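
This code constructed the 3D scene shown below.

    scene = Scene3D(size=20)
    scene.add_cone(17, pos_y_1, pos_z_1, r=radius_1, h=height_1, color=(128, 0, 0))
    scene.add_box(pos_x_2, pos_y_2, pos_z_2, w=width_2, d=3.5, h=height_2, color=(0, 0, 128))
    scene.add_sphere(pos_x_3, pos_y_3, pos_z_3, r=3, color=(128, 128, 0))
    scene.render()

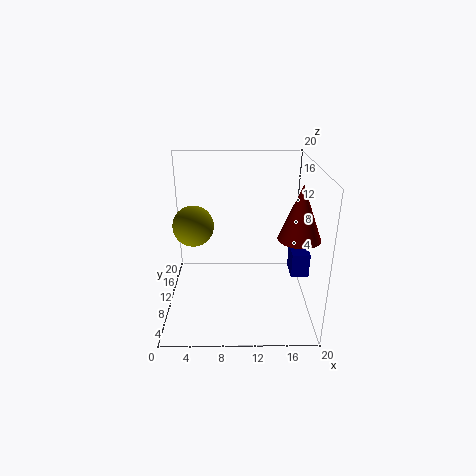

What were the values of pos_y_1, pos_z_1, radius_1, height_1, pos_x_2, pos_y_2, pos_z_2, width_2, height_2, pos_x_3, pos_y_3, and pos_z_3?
pos_y_1 = 3.5; pos_z_1 = 13; radius_1 = 2.5; height_1 = 6.5; pos_x_2 = 17.5; pos_y_2 = 8.5; pos_z_2 = 4.5; width_2 = 2.5; height_2 = 3.5; pos_x_3 = 3.5; pos_y_3 = 13; pos_z_3 = 10.5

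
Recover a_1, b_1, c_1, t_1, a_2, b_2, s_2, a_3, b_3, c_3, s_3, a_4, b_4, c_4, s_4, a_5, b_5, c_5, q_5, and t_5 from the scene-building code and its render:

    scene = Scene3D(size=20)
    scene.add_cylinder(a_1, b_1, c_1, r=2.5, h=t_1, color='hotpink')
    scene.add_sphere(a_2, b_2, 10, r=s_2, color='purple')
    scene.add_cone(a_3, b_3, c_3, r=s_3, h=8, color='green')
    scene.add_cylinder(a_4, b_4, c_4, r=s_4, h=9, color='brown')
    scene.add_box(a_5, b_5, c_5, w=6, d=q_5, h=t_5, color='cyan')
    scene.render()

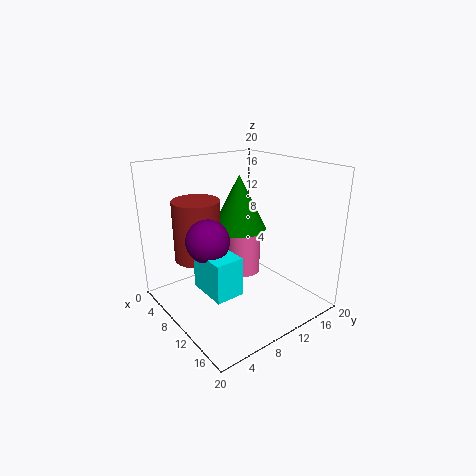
a_1 = 7.5
b_1 = 13
c_1 = 3
t_1 = 6.5
a_2 = 8.5
b_2 = 6
s_2 = 3
a_3 = 7
b_3 = 12.5
c_3 = 10
s_3 = 4
a_4 = 4
b_4 = 7
c_4 = 5.5
s_4 = 3.5
a_5 = 7
b_5 = 4.5
c_5 = 3
q_5 = 4
t_5 = 5.5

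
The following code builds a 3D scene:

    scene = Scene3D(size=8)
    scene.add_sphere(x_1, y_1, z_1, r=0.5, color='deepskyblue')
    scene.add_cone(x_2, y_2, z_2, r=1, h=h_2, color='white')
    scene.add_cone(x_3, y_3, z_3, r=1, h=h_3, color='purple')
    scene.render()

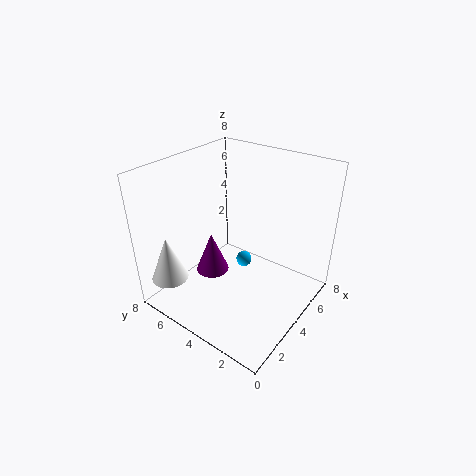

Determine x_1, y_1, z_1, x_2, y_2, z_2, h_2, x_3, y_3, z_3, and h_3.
x_1 = 6, y_1 = 5, z_1 = 1, x_2 = 1, y_2 = 6.5, z_2 = 2, h_2 = 2.5, x_3 = 4, y_3 = 6, z_3 = 1, h_3 = 2.5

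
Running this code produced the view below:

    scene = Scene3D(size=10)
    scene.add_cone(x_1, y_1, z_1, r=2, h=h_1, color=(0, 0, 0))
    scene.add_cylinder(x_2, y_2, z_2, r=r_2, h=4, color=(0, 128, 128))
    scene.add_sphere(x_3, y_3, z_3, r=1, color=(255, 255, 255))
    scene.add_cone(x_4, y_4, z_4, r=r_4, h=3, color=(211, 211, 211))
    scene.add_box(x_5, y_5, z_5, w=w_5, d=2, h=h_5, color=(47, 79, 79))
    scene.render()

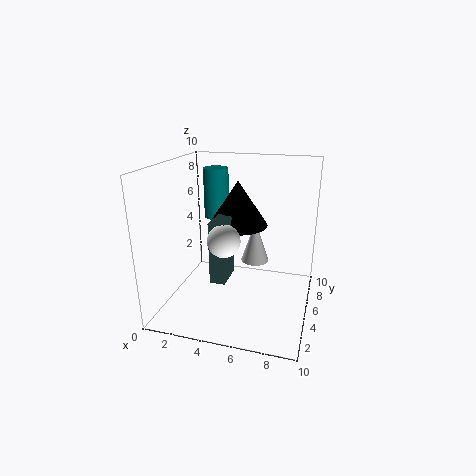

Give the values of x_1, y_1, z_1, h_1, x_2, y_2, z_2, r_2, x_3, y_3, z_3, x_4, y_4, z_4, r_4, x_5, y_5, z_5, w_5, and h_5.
x_1 = 5
y_1 = 5
z_1 = 6
h_1 = 3
x_2 = 2
y_2 = 9
z_2 = 5
r_2 = 1
x_3 = 5
y_3 = 2
z_3 = 6
x_4 = 6
y_4 = 6
z_4 = 3
r_4 = 1
x_5 = 4
y_5 = 2
z_5 = 3
w_5 = 1
h_5 = 4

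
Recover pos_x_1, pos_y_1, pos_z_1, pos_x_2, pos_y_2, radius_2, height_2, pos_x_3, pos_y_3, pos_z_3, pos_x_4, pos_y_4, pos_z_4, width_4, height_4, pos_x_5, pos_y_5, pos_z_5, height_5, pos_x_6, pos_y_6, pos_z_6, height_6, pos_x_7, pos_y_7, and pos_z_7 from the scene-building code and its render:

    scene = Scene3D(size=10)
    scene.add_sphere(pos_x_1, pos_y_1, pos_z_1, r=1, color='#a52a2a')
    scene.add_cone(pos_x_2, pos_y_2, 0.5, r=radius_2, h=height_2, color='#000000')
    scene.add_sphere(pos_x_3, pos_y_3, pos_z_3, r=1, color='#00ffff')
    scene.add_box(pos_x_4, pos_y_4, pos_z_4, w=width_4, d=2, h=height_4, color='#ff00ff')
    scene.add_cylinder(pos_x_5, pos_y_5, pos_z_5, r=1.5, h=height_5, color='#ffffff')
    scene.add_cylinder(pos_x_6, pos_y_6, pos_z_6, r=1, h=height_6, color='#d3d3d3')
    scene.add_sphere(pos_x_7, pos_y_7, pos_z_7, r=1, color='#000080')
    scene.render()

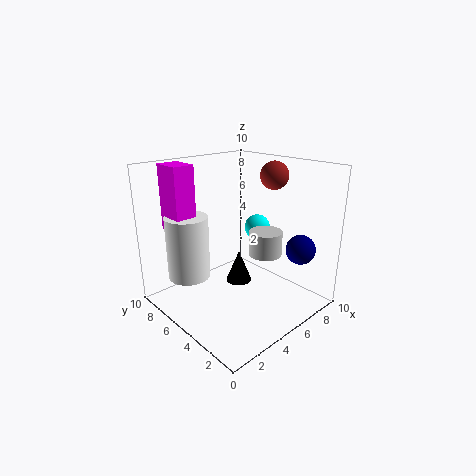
pos_x_1 = 8
pos_y_1 = 4.5
pos_z_1 = 9
pos_x_2 = 6.5
pos_y_2 = 6.5
radius_2 = 1
height_2 = 2.5
pos_x_3 = 8.5
pos_y_3 = 6.5
pos_z_3 = 4.5
pos_x_4 = 1.5
pos_y_4 = 7
pos_z_4 = 5.5
width_4 = 1.5
height_4 = 4.5
pos_x_5 = 2.5
pos_y_5 = 7.5
pos_z_5 = 2
height_5 = 4.5
pos_x_6 = 4.5
pos_y_6 = 2
pos_z_6 = 5
height_6 = 1.5
pos_x_7 = 7.5
pos_y_7 = 1.5
pos_z_7 = 4.5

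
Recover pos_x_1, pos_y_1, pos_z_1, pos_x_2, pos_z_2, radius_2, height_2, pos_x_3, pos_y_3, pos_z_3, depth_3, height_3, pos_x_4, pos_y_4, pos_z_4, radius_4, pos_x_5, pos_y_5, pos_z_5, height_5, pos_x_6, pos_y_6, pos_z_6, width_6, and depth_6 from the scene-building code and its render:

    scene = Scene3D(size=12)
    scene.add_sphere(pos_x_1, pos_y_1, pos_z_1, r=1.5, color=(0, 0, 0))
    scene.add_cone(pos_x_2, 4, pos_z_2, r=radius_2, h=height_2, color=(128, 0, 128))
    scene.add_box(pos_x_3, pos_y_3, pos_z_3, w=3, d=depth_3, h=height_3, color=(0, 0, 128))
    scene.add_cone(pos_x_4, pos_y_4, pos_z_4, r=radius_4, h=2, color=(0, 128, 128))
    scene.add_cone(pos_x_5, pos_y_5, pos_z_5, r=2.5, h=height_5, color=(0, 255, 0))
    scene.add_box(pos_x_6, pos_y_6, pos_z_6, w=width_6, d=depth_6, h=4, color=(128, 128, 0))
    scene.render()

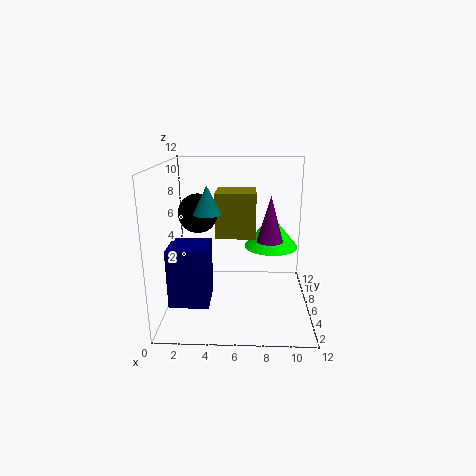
pos_x_1 = 3
pos_y_1 = 4.5
pos_z_1 = 8.5
pos_x_2 = 8.5
pos_z_2 = 6.5
radius_2 = 1
height_2 = 3.5
pos_x_3 = 1
pos_y_3 = 1.5
pos_z_3 = 2
depth_3 = 3
height_3 = 4.5
pos_x_4 = 4
pos_y_4 = 2.5
pos_z_4 = 9
radius_4 = 1
pos_x_5 = 9
pos_y_5 = 9.5
pos_z_5 = 4
height_5 = 3
pos_x_6 = 4
pos_y_6 = 7
pos_z_6 = 5.5
width_6 = 3.5
depth_6 = 3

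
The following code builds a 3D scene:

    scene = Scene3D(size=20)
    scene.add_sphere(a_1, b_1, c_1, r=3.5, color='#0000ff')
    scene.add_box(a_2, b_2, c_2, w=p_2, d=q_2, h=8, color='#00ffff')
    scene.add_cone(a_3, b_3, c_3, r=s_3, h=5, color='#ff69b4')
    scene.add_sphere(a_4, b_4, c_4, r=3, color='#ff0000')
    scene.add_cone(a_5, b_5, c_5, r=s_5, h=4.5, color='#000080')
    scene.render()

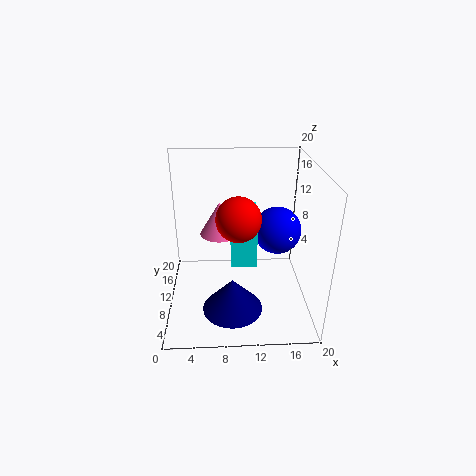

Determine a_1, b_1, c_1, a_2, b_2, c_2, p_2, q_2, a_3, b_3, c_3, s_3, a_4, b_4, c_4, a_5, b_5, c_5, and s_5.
a_1 = 16; b_1 = 13; c_1 = 9.5; a_2 = 9; b_2 = 8; c_2 = 6.5; p_2 = 3.5; q_2 = 4; a_3 = 7.5; b_3 = 14.5; c_3 = 8.5; s_3 = 3; a_4 = 10; b_4 = 8.5; c_4 = 13.5; a_5 = 9; b_5 = 5; c_5 = 2; s_5 = 4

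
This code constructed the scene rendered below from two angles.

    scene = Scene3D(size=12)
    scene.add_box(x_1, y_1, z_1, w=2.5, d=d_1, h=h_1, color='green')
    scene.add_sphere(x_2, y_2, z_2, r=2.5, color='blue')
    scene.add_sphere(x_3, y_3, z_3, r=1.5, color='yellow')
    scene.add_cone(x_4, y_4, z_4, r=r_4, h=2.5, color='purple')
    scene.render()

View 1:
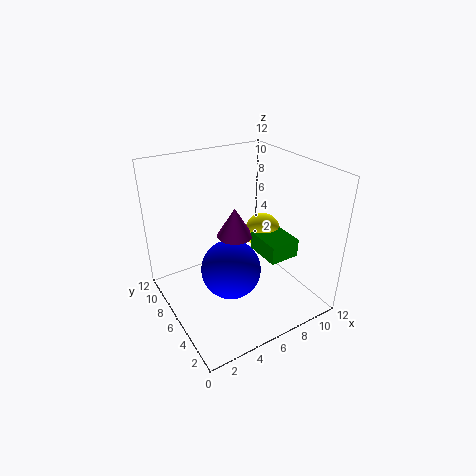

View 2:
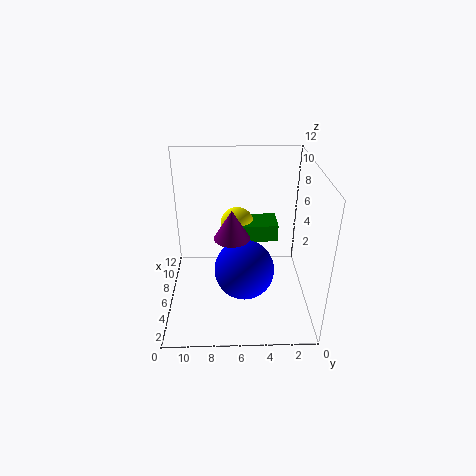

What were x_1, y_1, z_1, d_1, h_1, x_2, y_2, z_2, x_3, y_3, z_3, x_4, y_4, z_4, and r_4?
x_1 = 7, y_1 = 2.5, z_1 = 5, d_1 = 3, h_1 = 1.5, x_2 = 5, y_2 = 5.5, z_2 = 3.5, x_3 = 8.5, y_3 = 6, z_3 = 6, x_4 = 6, y_4 = 6.5, z_4 = 6, r_4 = 1.5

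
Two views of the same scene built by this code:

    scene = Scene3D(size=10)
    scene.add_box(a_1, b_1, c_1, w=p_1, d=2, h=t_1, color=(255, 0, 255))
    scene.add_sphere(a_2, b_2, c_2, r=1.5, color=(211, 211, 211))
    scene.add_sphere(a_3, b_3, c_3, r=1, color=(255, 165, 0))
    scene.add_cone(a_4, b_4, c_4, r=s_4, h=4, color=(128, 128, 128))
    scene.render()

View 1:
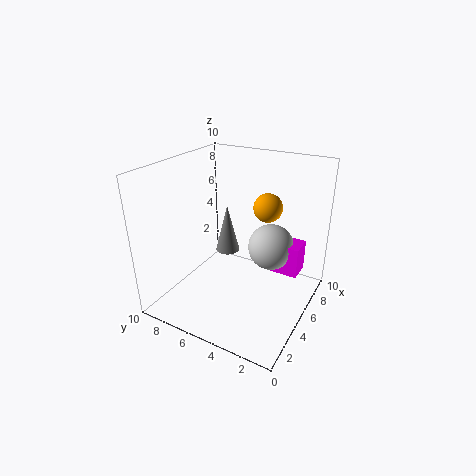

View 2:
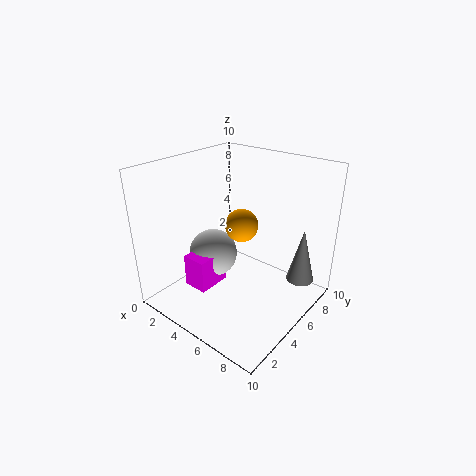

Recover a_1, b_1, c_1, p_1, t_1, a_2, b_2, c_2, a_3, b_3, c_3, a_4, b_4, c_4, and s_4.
a_1 = 4.5
b_1 = 0.5
c_1 = 3.5
p_1 = 1.5
t_1 = 2
a_2 = 5
b_2 = 2.5
c_2 = 5
a_3 = 6.5
b_3 = 3.5
c_3 = 7
a_4 = 8.5
b_4 = 8
c_4 = 1.5
s_4 = 1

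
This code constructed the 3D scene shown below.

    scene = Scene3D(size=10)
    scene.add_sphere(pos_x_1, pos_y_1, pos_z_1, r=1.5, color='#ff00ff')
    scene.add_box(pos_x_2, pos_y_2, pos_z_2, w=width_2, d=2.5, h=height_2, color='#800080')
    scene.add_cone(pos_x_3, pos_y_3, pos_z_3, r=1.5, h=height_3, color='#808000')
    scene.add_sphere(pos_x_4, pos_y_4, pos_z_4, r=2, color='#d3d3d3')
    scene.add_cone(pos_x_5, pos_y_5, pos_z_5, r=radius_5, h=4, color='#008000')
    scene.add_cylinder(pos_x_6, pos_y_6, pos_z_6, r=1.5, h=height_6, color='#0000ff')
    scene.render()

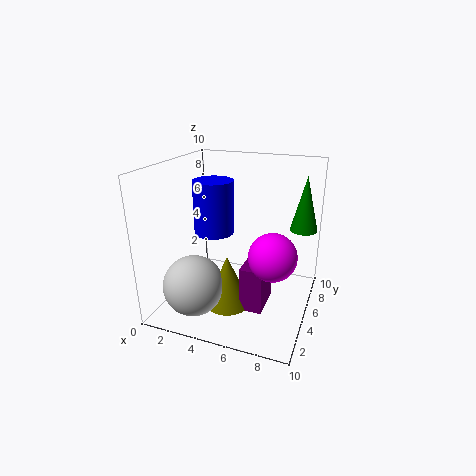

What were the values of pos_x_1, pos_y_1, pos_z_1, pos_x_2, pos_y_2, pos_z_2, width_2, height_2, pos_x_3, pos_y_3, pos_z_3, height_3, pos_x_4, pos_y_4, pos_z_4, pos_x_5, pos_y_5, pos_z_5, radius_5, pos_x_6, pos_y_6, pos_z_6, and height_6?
pos_x_1 = 8; pos_y_1 = 3; pos_z_1 = 5; pos_x_2 = 6; pos_y_2 = 2.5; pos_z_2 = 1; width_2 = 1.5; height_2 = 3; pos_x_3 = 5; pos_y_3 = 3; pos_z_3 = 1; height_3 = 3.5; pos_x_4 = 3; pos_y_4 = 2; pos_z_4 = 2.5; pos_x_5 = 9; pos_y_5 = 8; pos_z_5 = 5; radius_5 = 1; pos_x_6 = 2.5; pos_y_6 = 6.5; pos_z_6 = 4.5; height_6 = 4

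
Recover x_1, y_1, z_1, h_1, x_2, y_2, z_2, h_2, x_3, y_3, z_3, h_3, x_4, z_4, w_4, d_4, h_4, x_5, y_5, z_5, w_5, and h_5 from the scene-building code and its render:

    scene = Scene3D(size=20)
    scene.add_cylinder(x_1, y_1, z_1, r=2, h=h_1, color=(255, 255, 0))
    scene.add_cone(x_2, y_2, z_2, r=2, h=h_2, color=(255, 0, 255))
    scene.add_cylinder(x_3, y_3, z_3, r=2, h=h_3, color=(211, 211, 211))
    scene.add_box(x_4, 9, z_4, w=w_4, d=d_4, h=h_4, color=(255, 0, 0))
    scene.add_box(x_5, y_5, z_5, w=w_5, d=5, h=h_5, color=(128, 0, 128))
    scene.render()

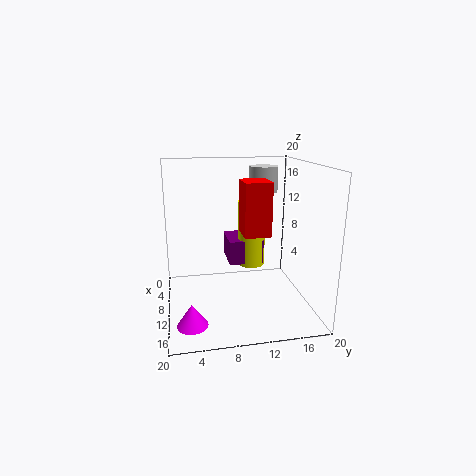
x_1 = 7.5
y_1 = 12.5
z_1 = 5
h_1 = 9.5
x_2 = 15.5
y_2 = 3
z_2 = 0.5
h_2 = 3
x_3 = 8
y_3 = 14
z_3 = 16
h_3 = 3.5
x_4 = 15.5
z_4 = 13
w_4 = 3.5
d_4 = 3
h_4 = 6
x_5 = 3.5
y_5 = 9
z_5 = 5.5
w_5 = 5.5
h_5 = 3.5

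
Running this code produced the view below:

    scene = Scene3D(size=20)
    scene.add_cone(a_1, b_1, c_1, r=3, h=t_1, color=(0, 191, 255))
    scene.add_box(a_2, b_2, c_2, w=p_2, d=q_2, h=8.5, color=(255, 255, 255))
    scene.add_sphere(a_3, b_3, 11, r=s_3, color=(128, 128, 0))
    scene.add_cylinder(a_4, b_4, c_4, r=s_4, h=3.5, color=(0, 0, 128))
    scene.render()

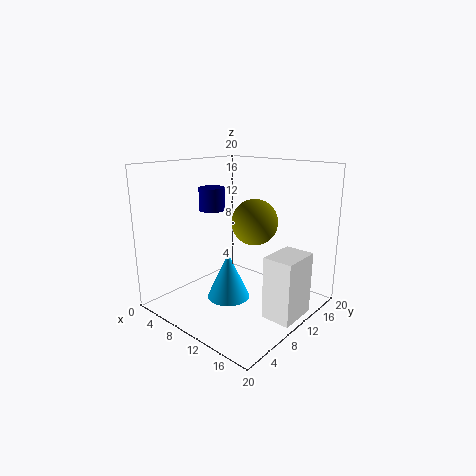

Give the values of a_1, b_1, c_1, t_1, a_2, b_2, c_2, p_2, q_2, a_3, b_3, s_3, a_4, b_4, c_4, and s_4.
a_1 = 9.5
b_1 = 8.5
c_1 = 1.5
t_1 = 6.5
a_2 = 15.5
b_2 = 8.5
c_2 = 0.5
p_2 = 4
q_2 = 5.5
a_3 = 9
b_3 = 15
s_3 = 3.5
a_4 = 3
b_4 = 12
c_4 = 12.5
s_4 = 2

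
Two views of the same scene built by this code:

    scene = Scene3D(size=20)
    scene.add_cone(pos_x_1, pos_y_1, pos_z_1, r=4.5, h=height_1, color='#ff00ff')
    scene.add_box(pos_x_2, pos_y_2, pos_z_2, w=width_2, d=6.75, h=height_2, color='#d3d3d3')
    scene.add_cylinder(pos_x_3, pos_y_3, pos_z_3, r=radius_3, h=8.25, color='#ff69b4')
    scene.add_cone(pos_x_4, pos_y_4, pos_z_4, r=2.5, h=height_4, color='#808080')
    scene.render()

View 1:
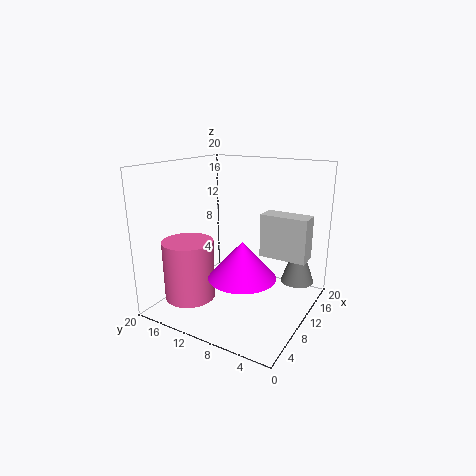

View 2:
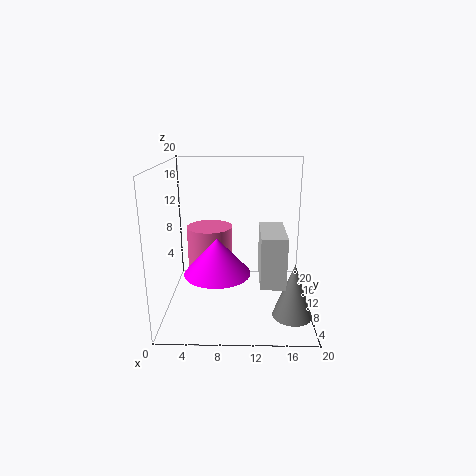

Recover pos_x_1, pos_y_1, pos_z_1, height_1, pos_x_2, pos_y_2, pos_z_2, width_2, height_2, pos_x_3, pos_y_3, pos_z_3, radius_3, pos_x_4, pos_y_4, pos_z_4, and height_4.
pos_x_1 = 7.25
pos_y_1 = 7.75
pos_z_1 = 5.75
height_1 = 5
pos_x_2 = 12.75
pos_y_2 = 1.25
pos_z_2 = 6.75
width_2 = 3
height_2 = 6.25
pos_x_3 = 5.5
pos_y_3 = 15.25
pos_z_3 = 1.75
radius_3 = 3.5
pos_x_4 = 17
pos_y_4 = 3.5
pos_z_4 = 2
height_4 = 7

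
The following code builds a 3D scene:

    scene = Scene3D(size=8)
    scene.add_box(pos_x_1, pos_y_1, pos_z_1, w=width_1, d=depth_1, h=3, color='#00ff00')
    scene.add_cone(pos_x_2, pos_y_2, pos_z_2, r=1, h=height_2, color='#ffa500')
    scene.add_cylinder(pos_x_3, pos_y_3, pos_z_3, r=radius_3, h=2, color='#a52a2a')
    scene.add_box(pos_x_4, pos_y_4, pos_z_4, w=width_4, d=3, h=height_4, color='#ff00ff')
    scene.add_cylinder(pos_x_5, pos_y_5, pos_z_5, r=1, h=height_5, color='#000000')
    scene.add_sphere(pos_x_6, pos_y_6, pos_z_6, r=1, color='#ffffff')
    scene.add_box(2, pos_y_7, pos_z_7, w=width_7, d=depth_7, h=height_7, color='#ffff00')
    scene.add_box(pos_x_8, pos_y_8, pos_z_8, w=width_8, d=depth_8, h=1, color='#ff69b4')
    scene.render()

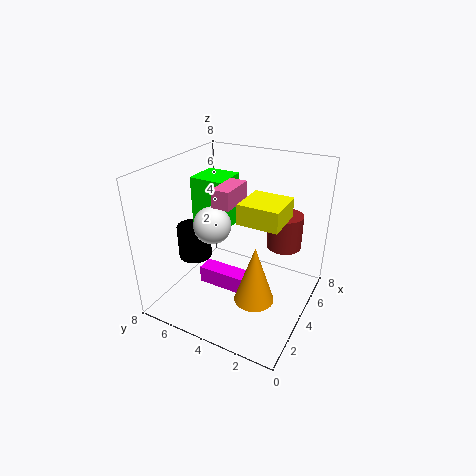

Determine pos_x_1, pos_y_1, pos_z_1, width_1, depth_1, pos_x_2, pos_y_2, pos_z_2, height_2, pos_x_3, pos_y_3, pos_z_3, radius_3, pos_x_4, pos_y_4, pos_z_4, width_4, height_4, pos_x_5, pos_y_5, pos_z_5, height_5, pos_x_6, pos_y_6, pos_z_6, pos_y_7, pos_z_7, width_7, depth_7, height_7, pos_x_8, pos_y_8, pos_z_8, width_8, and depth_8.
pos_x_1 = 4; pos_y_1 = 5; pos_z_1 = 4; width_1 = 2; depth_1 = 2; pos_x_2 = 2; pos_y_2 = 2; pos_z_2 = 2; height_2 = 3; pos_x_3 = 6; pos_y_3 = 2; pos_z_3 = 3; radius_3 = 1; pos_x_4 = 3; pos_y_4 = 3; pos_z_4 = 1; width_4 = 1; height_4 = 1; pos_x_5 = 4; pos_y_5 = 7; pos_z_5 = 2; height_5 = 2; pos_x_6 = 3; pos_y_6 = 5; pos_z_6 = 5; pos_y_7 = 1; pos_z_7 = 6; width_7 = 2; depth_7 = 2; height_7 = 1; pos_x_8 = 3; pos_y_8 = 4; pos_z_8 = 6; width_8 = 2; depth_8 = 1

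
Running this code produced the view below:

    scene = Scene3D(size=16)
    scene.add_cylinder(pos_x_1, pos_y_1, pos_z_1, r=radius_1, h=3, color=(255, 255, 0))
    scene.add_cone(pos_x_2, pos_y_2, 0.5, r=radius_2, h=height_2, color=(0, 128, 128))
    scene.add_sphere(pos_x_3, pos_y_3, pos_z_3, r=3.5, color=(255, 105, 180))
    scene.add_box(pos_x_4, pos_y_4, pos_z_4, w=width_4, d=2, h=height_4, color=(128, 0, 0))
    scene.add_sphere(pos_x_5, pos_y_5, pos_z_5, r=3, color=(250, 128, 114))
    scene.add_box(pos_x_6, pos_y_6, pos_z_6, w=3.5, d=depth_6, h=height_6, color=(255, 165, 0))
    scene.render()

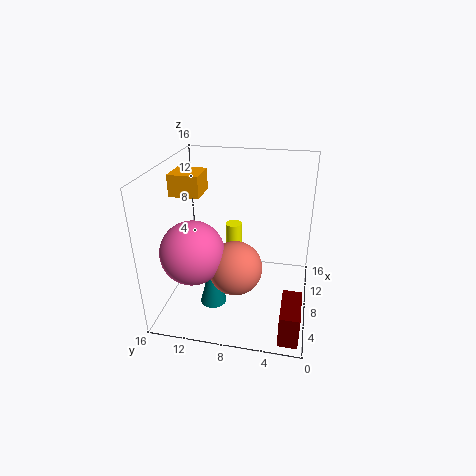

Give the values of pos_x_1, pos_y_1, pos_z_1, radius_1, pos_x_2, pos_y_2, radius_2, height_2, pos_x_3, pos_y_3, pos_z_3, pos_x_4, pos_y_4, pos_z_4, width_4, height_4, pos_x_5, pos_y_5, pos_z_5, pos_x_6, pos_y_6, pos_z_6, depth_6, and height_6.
pos_x_1 = 12.5, pos_y_1 = 9.5, pos_z_1 = 4.5, radius_1 = 1, pos_x_2 = 6, pos_y_2 = 10.5, radius_2 = 1.5, height_2 = 5.5, pos_x_3 = 5.5, pos_y_3 = 12.5, pos_z_3 = 7, pos_x_4 = 0.5, pos_y_4 = 0.5, pos_z_4 = 0.5, width_4 = 4.5, height_4 = 3.5, pos_x_5 = 6.5, pos_y_5 = 8, pos_z_5 = 5, pos_x_6 = 8.5, pos_y_6 = 12.5, pos_z_6 = 12, depth_6 = 3.5, height_6 = 2.5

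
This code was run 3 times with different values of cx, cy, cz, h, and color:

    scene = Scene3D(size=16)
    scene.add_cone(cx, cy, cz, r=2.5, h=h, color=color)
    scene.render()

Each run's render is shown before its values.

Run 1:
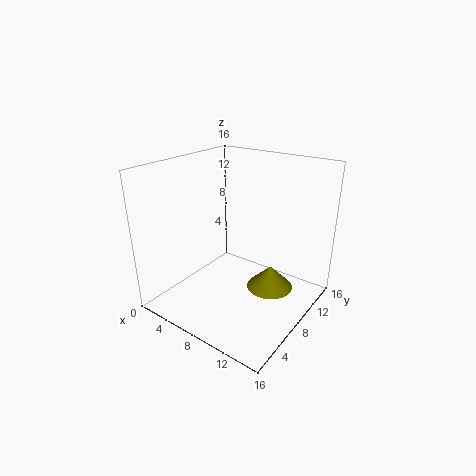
cx = 12; cy = 8.5; cz = 3; h = 2.5; color = 'olive'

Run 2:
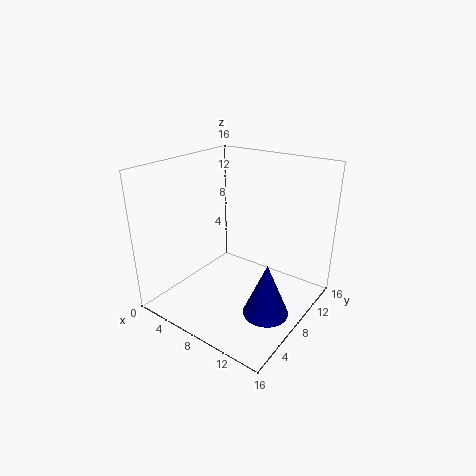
cx = 12.5; cy = 7; cz = 0.5; h = 6; color = 'navy'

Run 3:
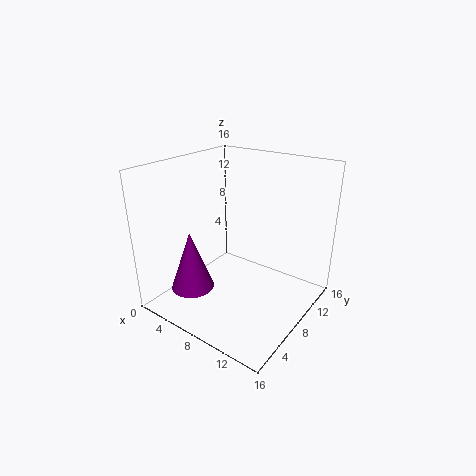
cx = 3.5; cy = 5; cz = 1.5; h = 7; color = 'purple'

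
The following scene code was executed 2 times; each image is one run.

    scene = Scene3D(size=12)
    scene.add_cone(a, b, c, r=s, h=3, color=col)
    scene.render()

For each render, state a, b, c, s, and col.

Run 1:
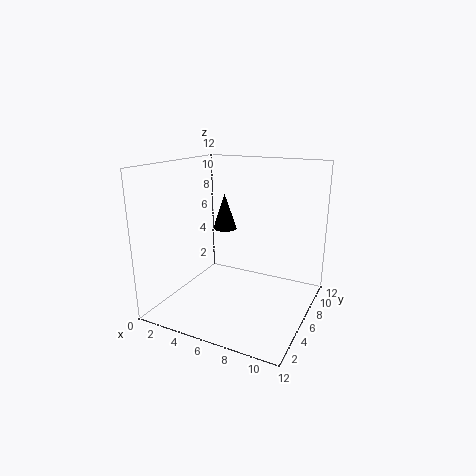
a = 4.5, b = 6.5, c = 6.5, s = 1, col = 'black'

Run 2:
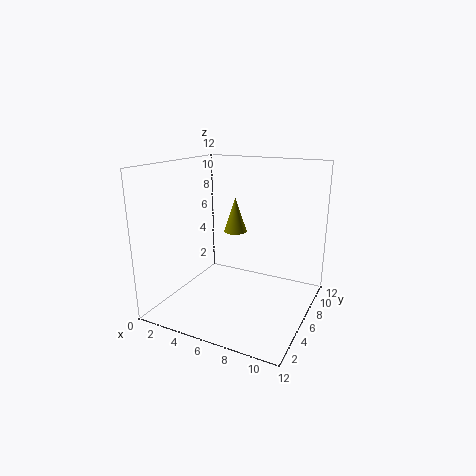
a = 5, b = 7.5, c = 6, s = 1, col = 'olive'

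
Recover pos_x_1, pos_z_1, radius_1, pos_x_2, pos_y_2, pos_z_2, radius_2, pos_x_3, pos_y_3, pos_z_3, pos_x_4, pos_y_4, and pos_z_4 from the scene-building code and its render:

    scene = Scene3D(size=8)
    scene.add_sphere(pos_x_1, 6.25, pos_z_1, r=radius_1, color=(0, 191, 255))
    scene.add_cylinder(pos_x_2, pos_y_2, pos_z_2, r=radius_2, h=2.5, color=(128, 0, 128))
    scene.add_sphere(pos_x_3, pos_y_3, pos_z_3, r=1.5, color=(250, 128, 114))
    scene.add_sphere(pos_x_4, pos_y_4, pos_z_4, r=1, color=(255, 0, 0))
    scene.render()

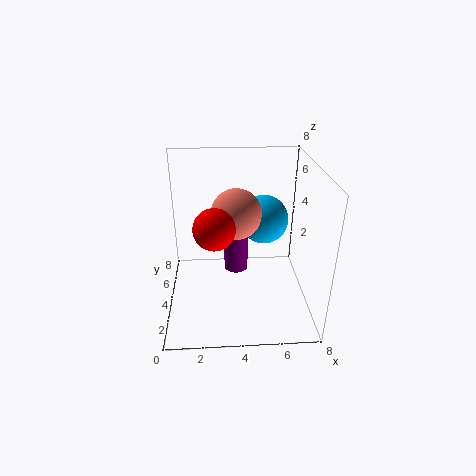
pos_x_1 = 5.75
pos_z_1 = 4
radius_1 = 1.5
pos_x_2 = 4
pos_y_2 = 6
pos_z_2 = 0.75
radius_2 = 0.75
pos_x_3 = 4
pos_y_3 = 5.5
pos_z_3 = 4.75
pos_x_4 = 2.75
pos_y_4 = 1.75
pos_z_4 = 5.75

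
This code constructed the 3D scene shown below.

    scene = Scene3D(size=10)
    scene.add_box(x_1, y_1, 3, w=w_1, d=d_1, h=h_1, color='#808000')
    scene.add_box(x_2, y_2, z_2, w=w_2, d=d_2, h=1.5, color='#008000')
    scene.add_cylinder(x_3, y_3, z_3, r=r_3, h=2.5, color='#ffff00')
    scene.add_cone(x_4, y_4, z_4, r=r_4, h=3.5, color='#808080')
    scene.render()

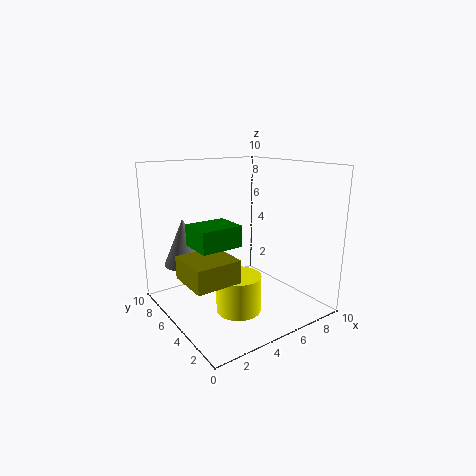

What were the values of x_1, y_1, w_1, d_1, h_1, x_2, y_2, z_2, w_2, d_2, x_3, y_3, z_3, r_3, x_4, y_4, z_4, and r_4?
x_1 = 0.5, y_1 = 2.5, w_1 = 3, d_1 = 3, h_1 = 1.5, x_2 = 2, y_2 = 4.5, z_2 = 4.5, w_2 = 3, d_2 = 2.5, x_3 = 4, y_3 = 3.5, z_3 = 0.5, r_3 = 1.5, x_4 = 2.5, y_4 = 8.5, z_4 = 2.5, r_4 = 1.5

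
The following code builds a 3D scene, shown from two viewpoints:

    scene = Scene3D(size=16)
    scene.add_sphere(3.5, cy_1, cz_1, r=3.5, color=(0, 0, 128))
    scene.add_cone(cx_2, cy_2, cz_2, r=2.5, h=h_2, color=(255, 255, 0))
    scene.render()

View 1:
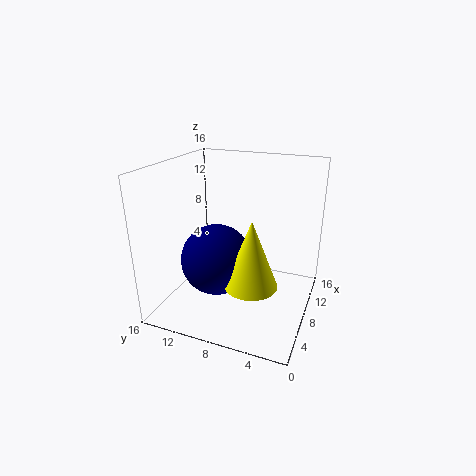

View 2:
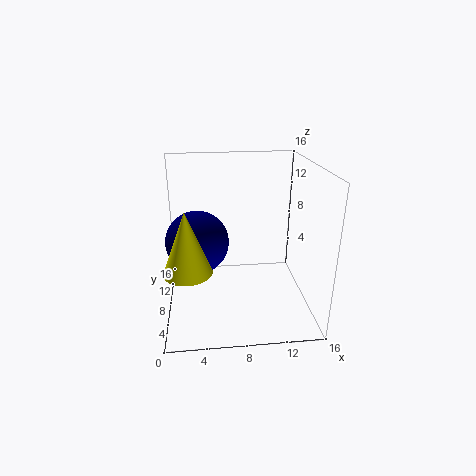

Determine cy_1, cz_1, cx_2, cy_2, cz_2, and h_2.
cy_1 = 8.5, cz_1 = 7.5, cx_2 = 2.5, cy_2 = 4.5, cz_2 = 6, h_2 = 6.5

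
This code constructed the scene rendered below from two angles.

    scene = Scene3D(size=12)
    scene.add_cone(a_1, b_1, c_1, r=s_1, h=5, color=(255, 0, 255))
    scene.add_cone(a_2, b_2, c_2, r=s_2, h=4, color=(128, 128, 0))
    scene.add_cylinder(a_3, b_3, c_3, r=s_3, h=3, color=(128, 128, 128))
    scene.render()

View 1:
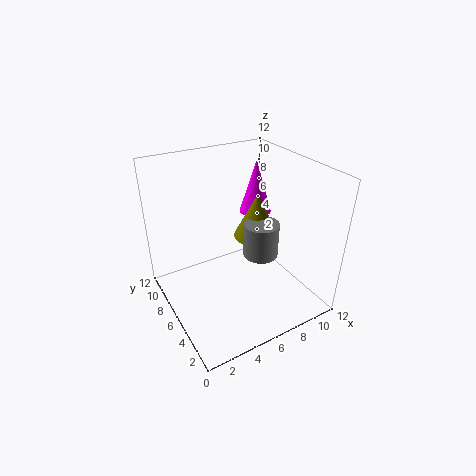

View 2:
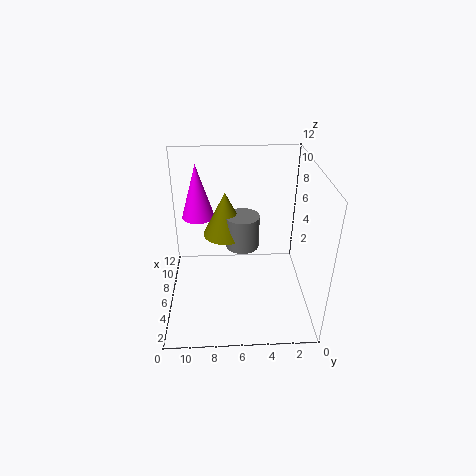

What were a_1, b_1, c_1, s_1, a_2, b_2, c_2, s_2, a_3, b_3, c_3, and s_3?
a_1 = 10; b_1 = 9.5; c_1 = 6; s_1 = 1.5; a_2 = 8.5; b_2 = 7; c_2 = 5; s_2 = 2; a_3 = 8; b_3 = 5.5; c_3 = 4; s_3 = 1.5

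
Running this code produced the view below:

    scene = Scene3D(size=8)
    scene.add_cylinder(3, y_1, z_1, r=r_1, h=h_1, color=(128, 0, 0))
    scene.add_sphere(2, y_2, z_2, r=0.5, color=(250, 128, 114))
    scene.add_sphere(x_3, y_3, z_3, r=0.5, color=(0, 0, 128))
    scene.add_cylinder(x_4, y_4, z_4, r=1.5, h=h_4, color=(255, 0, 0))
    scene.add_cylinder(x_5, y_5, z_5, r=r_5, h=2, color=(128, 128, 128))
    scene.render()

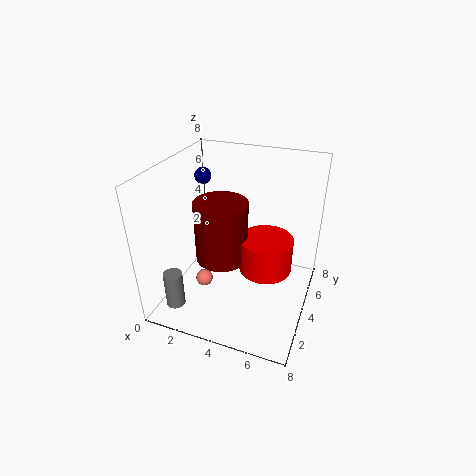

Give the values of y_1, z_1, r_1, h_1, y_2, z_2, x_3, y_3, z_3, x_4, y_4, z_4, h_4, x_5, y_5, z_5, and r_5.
y_1 = 4, z_1 = 2.5, r_1 = 1.5, h_1 = 3.5, y_2 = 3.5, z_2 = 1, x_3 = 1, y_3 = 6, z_3 = 6.5, x_4 = 5.5, y_4 = 4.5, z_4 = 2, h_4 = 2, x_5 = 1.5, y_5 = 1, z_5 = 1, r_5 = 0.5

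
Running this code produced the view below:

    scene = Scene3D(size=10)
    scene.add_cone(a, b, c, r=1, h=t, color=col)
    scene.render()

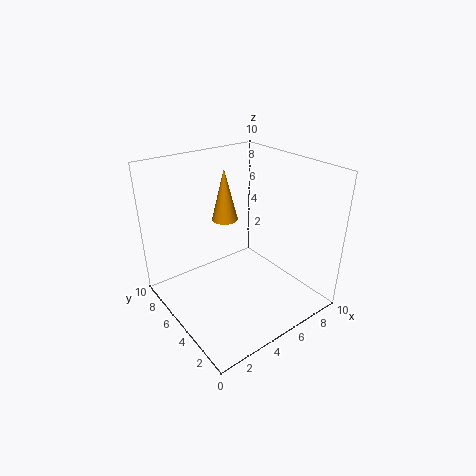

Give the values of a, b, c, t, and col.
a = 6; b = 8; c = 5; t = 4; col = 'orange'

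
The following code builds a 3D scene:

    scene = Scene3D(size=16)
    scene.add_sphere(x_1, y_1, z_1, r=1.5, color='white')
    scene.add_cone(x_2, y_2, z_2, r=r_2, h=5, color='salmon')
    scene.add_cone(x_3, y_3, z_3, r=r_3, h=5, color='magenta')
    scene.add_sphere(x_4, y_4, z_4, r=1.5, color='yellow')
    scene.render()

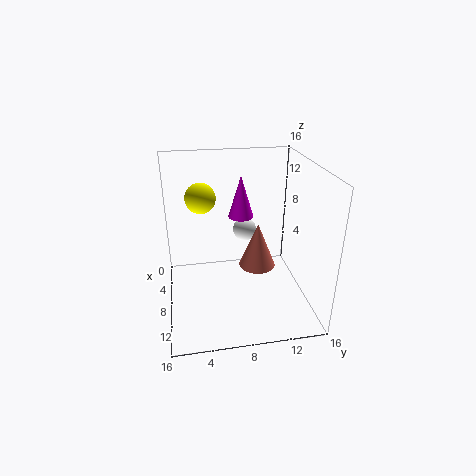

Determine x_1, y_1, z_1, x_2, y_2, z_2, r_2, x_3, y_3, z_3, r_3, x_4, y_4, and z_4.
x_1 = 2; y_1 = 10; z_1 = 6; x_2 = 9; y_2 = 10; z_2 = 5; r_2 = 2; x_3 = 4.5; y_3 = 9; z_3 = 9; r_3 = 1.5; x_4 = 9.5; y_4 = 4; z_4 = 13.5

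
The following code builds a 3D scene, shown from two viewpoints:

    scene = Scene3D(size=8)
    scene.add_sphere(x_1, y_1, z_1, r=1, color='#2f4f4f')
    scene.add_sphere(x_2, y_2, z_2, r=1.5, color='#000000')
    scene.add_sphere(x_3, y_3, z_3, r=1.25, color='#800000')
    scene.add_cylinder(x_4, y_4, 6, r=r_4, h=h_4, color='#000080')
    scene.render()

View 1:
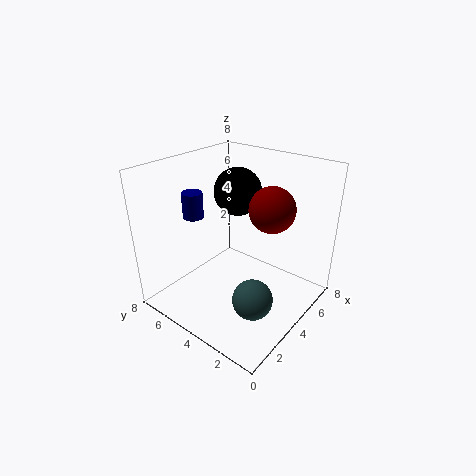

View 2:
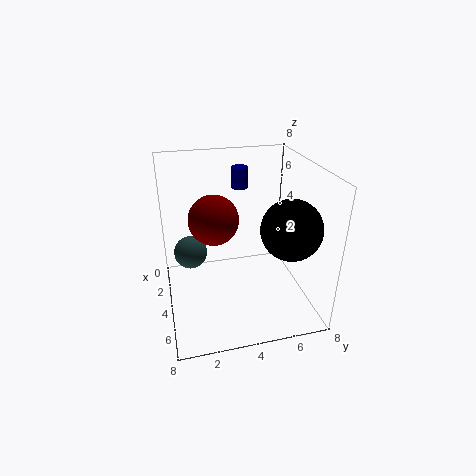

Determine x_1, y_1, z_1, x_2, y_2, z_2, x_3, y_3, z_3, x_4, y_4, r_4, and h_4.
x_1 = 2; y_1 = 1.5; z_1 = 2.25; x_2 = 6.5; y_2 = 6; z_2 = 5.5; x_3 = 5; y_3 = 2.5; z_3 = 5.75; x_4 = 1.5; y_4 = 4.75; r_4 = 0.5; h_4 = 1.25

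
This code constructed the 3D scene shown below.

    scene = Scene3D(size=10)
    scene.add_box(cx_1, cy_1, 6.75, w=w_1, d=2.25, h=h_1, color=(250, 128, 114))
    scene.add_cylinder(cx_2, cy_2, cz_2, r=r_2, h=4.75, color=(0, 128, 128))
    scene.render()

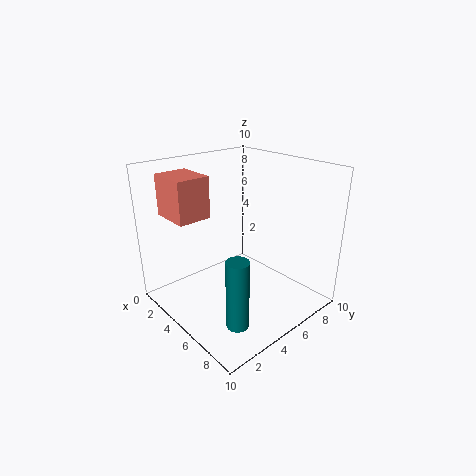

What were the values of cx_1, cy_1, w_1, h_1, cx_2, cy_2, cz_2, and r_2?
cx_1 = 1.5, cy_1 = 1, w_1 = 2.75, h_1 = 2.75, cx_2 = 7.5, cy_2 = 2.75, cz_2 = 0.25, r_2 = 0.75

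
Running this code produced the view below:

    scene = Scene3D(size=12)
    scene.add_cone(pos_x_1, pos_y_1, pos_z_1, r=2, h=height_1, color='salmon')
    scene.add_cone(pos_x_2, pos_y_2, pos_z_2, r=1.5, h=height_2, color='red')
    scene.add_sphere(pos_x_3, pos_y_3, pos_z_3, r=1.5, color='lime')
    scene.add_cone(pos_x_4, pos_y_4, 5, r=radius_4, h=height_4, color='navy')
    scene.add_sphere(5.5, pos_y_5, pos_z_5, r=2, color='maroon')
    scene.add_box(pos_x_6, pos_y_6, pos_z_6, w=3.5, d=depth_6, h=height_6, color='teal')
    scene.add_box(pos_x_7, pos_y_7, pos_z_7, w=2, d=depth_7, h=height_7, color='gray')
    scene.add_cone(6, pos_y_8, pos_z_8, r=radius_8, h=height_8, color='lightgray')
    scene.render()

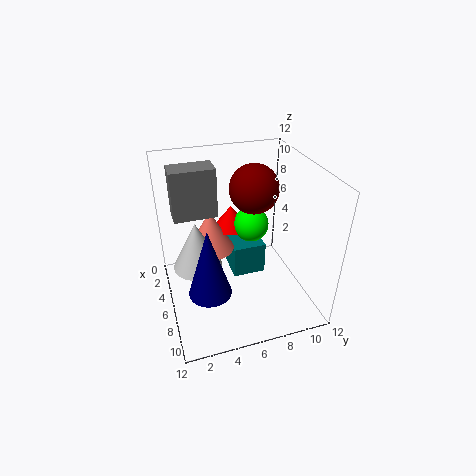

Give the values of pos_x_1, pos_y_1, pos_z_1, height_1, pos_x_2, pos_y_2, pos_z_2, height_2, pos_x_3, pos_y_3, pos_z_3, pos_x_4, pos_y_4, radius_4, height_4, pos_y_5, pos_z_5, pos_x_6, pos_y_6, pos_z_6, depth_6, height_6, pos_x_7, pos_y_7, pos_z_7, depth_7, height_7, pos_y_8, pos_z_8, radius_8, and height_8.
pos_x_1 = 4.5; pos_y_1 = 4; pos_z_1 = 4.5; height_1 = 3.5; pos_x_2 = 4; pos_y_2 = 6; pos_z_2 = 6; height_2 = 2; pos_x_3 = 5; pos_y_3 = 7.5; pos_z_3 = 6.5; pos_x_4 = 10.5; pos_y_4 = 2.5; radius_4 = 1.5; height_4 = 5; pos_y_5 = 7.5; pos_z_5 = 10; pos_x_6 = 1.5; pos_y_6 = 6; pos_z_6 = 1; depth_6 = 3; height_6 = 3; pos_x_7 = 3.5; pos_y_7 = 1; pos_z_7 = 8; depth_7 = 3.5; height_7 = 4; pos_y_8 = 2.5; pos_z_8 = 4; radius_8 = 2; height_8 = 4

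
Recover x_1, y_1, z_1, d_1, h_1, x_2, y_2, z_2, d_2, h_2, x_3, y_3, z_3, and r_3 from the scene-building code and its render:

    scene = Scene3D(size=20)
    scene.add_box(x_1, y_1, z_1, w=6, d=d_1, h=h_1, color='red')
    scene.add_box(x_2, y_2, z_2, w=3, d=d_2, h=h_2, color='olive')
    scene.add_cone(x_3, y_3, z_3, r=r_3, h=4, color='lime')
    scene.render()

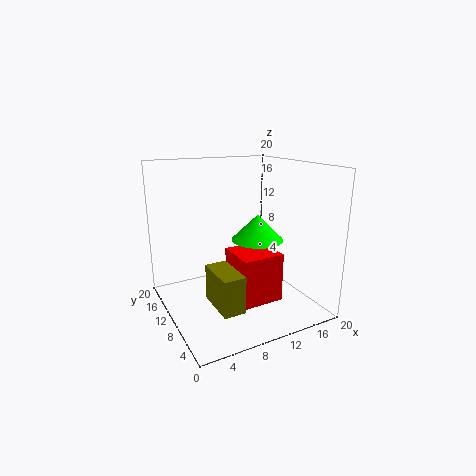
x_1 = 9, y_1 = 6, z_1 = 1, d_1 = 6, h_1 = 7, x_2 = 5, y_2 = 4, z_2 = 2, d_2 = 6, h_2 = 5, x_3 = 15, y_3 = 13, z_3 = 8, r_3 = 4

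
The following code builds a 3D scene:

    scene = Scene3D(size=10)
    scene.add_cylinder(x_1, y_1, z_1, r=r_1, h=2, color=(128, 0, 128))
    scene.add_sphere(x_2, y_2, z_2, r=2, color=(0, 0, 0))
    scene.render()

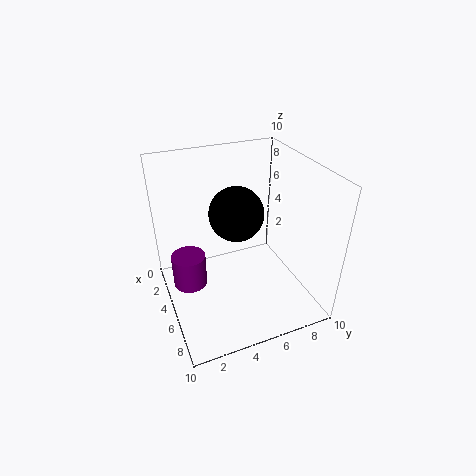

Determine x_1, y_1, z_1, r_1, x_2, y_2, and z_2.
x_1 = 7, y_1 = 1, z_1 = 4, r_1 = 1, x_2 = 3.5, y_2 = 5.5, z_2 = 6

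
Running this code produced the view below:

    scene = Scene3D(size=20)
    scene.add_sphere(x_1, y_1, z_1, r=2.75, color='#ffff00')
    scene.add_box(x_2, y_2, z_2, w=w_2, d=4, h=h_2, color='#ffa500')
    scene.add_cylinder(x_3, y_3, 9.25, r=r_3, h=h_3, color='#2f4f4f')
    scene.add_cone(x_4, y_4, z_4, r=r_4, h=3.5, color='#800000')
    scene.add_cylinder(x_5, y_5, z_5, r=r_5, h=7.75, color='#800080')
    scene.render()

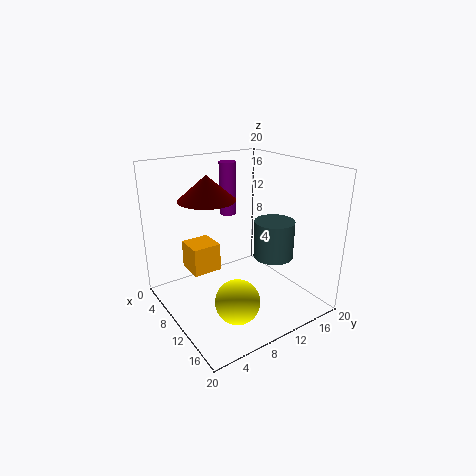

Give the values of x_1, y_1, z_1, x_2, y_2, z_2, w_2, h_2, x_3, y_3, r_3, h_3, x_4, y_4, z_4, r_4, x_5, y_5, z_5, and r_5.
x_1 = 16.5
y_1 = 5.5
z_1 = 5
x_2 = 4.5
y_2 = 4
z_2 = 5
w_2 = 4
h_2 = 4
x_3 = 15.75
y_3 = 11.5
r_3 = 2.5
h_3 = 4.75
x_4 = 6.5
y_4 = 7.25
z_4 = 15
r_4 = 4
x_5 = 4.75
y_5 = 11.75
z_5 = 11.75
r_5 = 1.25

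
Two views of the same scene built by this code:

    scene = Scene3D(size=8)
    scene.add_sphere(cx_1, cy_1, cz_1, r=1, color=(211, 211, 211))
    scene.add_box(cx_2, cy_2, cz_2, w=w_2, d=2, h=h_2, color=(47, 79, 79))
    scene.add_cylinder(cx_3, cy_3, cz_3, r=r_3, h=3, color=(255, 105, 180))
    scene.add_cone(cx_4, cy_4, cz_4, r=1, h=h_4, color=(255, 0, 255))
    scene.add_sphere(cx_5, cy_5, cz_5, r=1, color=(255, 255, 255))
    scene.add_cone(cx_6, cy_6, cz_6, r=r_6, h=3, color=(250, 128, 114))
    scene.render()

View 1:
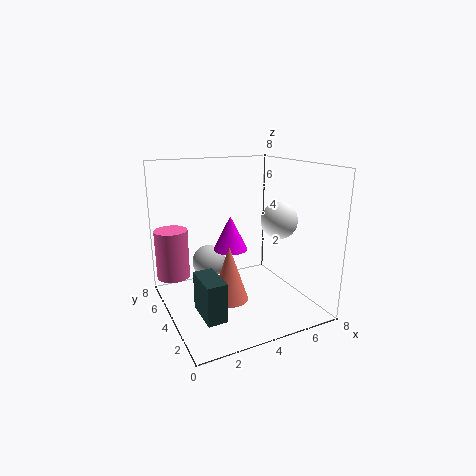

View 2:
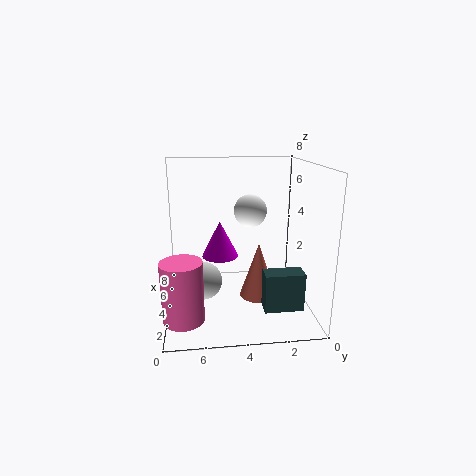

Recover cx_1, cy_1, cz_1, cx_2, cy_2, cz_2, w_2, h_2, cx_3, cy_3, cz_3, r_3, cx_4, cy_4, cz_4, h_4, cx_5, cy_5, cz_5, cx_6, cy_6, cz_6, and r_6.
cx_1 = 3, cy_1 = 6, cz_1 = 2, cx_2 = 1, cy_2 = 1, cz_2 = 1, w_2 = 1, h_2 = 2, cx_3 = 1, cy_3 = 7, cz_3 = 1, r_3 = 1, cx_4 = 4, cy_4 = 5, cz_4 = 3, h_4 = 2, cx_5 = 6, cy_5 = 3, cz_5 = 5, cx_6 = 3, cy_6 = 3, cz_6 = 1, r_6 = 1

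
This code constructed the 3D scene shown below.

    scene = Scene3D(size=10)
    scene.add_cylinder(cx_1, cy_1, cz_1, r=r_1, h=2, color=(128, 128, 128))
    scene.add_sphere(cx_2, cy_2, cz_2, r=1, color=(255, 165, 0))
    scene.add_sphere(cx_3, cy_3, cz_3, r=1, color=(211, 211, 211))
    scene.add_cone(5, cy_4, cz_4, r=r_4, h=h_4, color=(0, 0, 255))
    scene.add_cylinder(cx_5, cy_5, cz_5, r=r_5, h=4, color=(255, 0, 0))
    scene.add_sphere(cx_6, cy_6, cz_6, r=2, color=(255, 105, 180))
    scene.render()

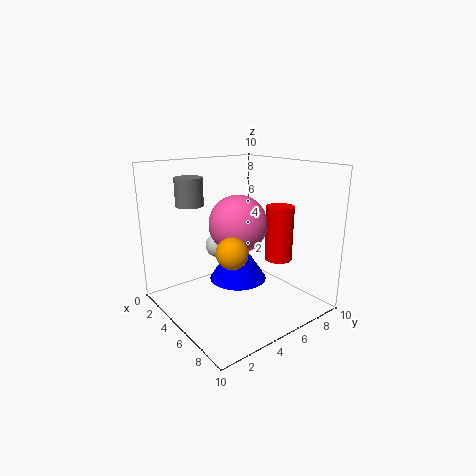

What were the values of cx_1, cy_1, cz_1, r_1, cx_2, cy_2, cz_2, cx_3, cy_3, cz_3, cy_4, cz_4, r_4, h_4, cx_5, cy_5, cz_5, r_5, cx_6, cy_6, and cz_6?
cx_1 = 2, cy_1 = 3, cz_1 = 7, r_1 = 1, cx_2 = 7, cy_2 = 3, cz_2 = 5, cx_3 = 1, cy_3 = 6, cz_3 = 3, cy_4 = 5, cz_4 = 2, r_4 = 2, h_4 = 3, cx_5 = 6, cy_5 = 8, cz_5 = 3, r_5 = 1, cx_6 = 5, cy_6 = 5, cz_6 = 6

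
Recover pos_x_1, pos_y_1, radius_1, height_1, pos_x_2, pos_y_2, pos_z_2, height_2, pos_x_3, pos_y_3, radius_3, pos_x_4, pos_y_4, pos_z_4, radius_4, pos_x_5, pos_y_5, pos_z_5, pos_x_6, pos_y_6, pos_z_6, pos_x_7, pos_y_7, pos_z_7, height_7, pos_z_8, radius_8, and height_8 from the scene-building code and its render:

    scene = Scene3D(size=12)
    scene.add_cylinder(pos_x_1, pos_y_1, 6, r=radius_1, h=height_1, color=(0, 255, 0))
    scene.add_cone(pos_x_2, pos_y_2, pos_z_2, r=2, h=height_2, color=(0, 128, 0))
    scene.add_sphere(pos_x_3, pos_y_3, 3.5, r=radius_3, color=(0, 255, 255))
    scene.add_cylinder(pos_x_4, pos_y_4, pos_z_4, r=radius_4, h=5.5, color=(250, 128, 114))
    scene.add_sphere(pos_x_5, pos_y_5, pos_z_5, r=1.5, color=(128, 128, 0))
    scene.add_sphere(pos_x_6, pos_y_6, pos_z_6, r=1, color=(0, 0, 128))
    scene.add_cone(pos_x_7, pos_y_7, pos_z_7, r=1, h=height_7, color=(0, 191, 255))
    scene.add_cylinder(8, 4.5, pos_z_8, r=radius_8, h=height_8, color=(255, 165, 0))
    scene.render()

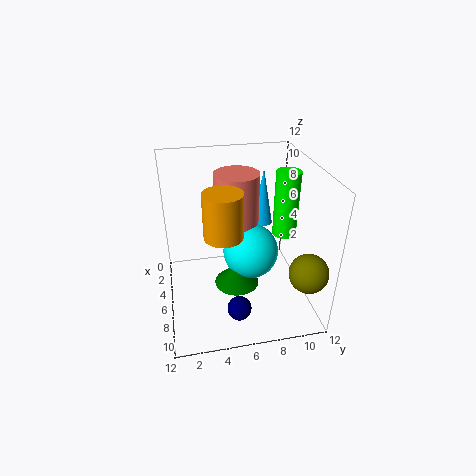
pos_x_1 = 6, pos_y_1 = 10, radius_1 = 1, height_1 = 5.5, pos_x_2 = 5.5, pos_y_2 = 6, pos_z_2 = 1, height_2 = 2, pos_x_3 = 4.5, pos_y_3 = 7.5, radius_3 = 2.5, pos_x_4 = 3, pos_y_4 = 6.5, pos_z_4 = 5, radius_4 = 2, pos_x_5 = 10.5, pos_y_5 = 10.5, pos_z_5 = 5, pos_x_6 = 9, pos_y_6 = 5.5, pos_z_6 = 1, pos_x_7 = 1, pos_y_7 = 9.5, pos_z_7 = 4.5, height_7 = 5.5, pos_z_8 = 7.5, radius_8 = 1.5, height_8 = 3.5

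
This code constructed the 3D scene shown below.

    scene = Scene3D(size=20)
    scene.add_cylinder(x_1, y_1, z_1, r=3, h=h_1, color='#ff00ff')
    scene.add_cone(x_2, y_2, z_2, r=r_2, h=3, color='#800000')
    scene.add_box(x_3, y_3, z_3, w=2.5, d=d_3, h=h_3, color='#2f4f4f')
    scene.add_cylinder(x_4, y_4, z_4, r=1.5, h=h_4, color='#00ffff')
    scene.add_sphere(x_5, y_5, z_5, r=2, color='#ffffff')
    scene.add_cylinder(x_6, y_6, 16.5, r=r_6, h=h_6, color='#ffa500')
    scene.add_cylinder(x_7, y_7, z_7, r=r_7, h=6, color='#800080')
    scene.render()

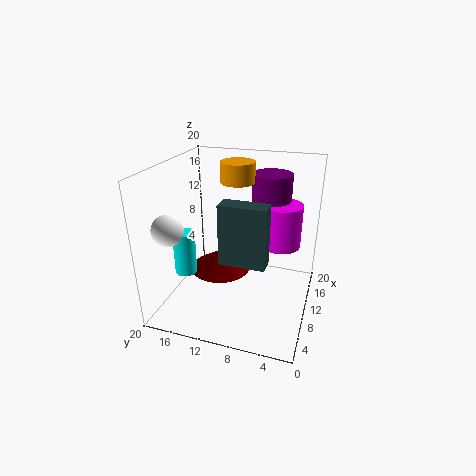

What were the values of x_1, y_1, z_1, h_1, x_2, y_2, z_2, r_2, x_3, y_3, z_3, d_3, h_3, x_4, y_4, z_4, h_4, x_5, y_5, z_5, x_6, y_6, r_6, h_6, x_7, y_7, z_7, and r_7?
x_1 = 15.5, y_1 = 5, z_1 = 7, h_1 = 6.5, x_2 = 12, y_2 = 13.5, z_2 = 3.5, r_2 = 4.5, x_3 = 5, y_3 = 5, z_3 = 8.5, d_3 = 6, h_3 = 8, x_4 = 6.5, y_4 = 16.5, z_4 = 5.5, h_4 = 6, x_5 = 3.5, y_5 = 17, z_5 = 13, x_6 = 14.5, y_6 = 11.5, r_6 = 2.5, h_6 = 3, x_7 = 17, y_7 = 7, z_7 = 11.5, r_7 = 3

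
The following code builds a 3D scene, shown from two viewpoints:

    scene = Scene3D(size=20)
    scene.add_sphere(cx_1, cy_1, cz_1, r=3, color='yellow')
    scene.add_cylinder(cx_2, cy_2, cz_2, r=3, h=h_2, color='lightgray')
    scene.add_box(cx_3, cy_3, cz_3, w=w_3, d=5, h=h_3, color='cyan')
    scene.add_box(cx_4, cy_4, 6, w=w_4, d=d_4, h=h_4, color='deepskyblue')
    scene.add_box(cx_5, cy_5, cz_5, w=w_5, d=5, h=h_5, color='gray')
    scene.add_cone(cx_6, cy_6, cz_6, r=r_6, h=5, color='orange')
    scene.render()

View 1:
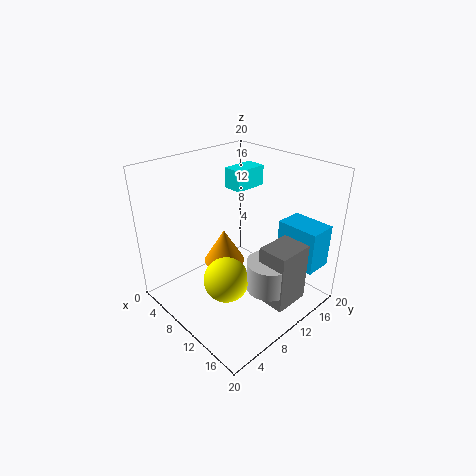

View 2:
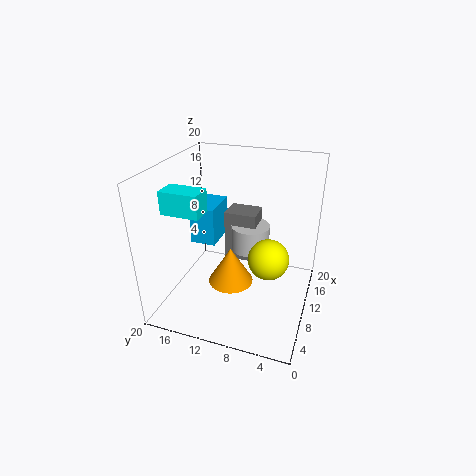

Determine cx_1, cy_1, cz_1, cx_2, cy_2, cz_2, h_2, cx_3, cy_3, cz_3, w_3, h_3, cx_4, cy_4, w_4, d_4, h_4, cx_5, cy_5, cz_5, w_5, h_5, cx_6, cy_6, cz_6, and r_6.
cx_1 = 12, cy_1 = 6, cz_1 = 6, cx_2 = 16, cy_2 = 10, cz_2 = 5, h_2 = 4, cx_3 = 4, cy_3 = 13, cz_3 = 15, w_3 = 3, h_3 = 3, cx_4 = 13, cy_4 = 15, w_4 = 6, d_4 = 4, h_4 = 6, cx_5 = 15, cy_5 = 9, cz_5 = 3, w_5 = 4, h_5 = 8, cx_6 = 7, cy_6 = 10, cz_6 = 5, r_6 = 3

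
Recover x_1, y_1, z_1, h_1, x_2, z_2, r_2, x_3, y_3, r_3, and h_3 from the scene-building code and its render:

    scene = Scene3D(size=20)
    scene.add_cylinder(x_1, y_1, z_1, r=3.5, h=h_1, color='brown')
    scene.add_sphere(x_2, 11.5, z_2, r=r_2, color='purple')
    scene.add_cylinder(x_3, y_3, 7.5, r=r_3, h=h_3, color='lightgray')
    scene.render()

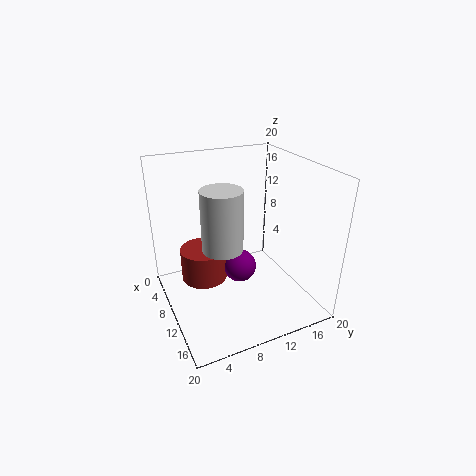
x_1 = 5; y_1 = 6.5; z_1 = 1.5; h_1 = 5; x_2 = 7.5; z_2 = 3.5; r_2 = 2.5; x_3 = 8; y_3 = 8.5; r_3 = 3; h_3 = 9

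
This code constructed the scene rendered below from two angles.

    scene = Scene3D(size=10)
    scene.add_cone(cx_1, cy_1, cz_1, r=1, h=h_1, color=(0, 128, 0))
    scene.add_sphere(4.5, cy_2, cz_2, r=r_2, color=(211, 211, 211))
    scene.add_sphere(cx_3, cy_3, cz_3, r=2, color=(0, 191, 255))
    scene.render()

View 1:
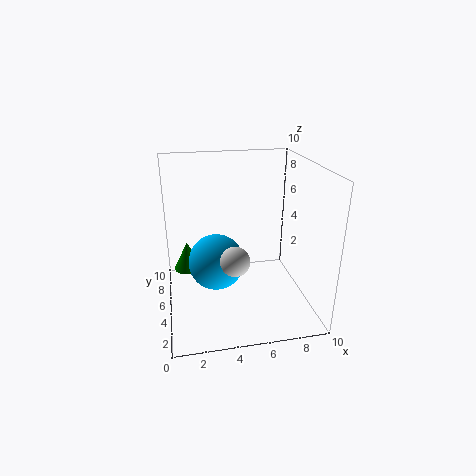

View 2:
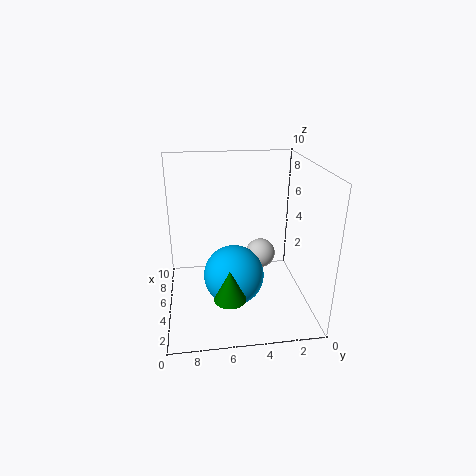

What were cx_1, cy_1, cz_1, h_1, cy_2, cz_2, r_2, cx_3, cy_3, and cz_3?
cx_1 = 1.5
cy_1 = 6
cz_1 = 2.5
h_1 = 2
cy_2 = 3.5
cz_2 = 4
r_2 = 1
cx_3 = 3.5
cy_3 = 5.5
cz_3 = 3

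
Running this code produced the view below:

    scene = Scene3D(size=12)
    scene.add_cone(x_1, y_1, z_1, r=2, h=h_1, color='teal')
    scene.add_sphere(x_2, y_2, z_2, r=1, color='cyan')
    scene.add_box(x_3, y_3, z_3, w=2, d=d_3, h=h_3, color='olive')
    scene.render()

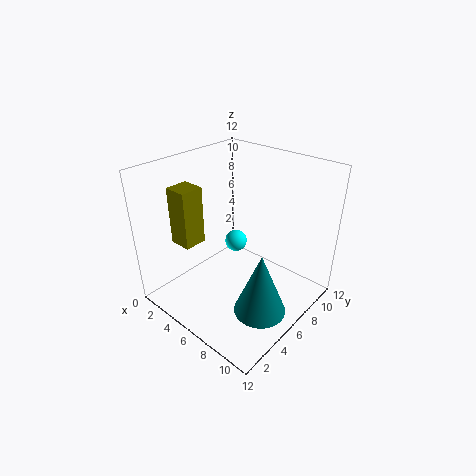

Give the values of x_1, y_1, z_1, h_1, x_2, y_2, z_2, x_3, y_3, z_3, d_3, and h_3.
x_1 = 10, y_1 = 4, z_1 = 2, h_1 = 5, x_2 = 4, y_2 = 8, z_2 = 4, x_3 = 1, y_3 = 3, z_3 = 5, d_3 = 2, h_3 = 5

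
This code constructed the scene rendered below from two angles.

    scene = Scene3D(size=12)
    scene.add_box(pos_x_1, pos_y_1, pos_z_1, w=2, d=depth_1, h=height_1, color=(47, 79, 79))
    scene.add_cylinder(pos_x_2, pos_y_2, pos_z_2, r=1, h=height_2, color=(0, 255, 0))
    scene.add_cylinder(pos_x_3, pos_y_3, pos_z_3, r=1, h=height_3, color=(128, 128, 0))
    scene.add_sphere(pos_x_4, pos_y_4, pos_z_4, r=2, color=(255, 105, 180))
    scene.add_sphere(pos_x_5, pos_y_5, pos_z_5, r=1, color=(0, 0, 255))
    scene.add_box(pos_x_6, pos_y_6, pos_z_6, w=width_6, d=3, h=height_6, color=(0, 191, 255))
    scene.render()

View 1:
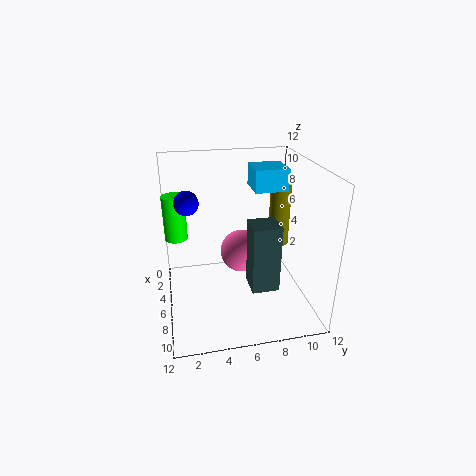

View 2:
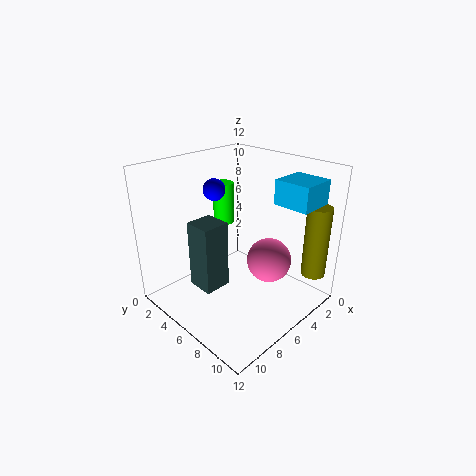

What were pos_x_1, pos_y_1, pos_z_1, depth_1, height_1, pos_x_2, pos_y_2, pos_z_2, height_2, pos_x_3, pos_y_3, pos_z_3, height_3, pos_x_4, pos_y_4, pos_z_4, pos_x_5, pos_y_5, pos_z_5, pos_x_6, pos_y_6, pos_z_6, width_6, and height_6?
pos_x_1 = 9, pos_y_1 = 6, pos_z_1 = 4, depth_1 = 2, height_1 = 5, pos_x_2 = 3, pos_y_2 = 1, pos_z_2 = 5, height_2 = 4, pos_x_3 = 2, pos_y_3 = 11, pos_z_3 = 3, height_3 = 6, pos_x_4 = 3, pos_y_4 = 7, pos_z_4 = 3, pos_x_5 = 5, pos_y_5 = 2, pos_z_5 = 9, pos_x_6 = 1, pos_y_6 = 8, pos_z_6 = 9, width_6 = 3, height_6 = 2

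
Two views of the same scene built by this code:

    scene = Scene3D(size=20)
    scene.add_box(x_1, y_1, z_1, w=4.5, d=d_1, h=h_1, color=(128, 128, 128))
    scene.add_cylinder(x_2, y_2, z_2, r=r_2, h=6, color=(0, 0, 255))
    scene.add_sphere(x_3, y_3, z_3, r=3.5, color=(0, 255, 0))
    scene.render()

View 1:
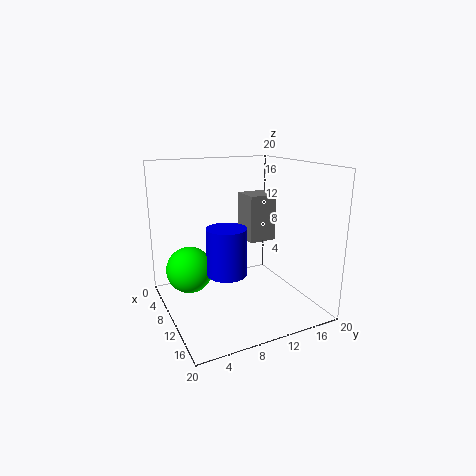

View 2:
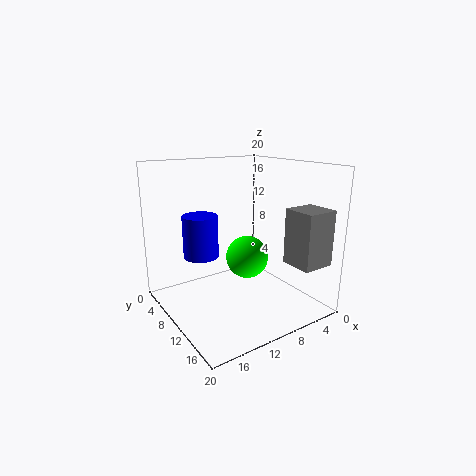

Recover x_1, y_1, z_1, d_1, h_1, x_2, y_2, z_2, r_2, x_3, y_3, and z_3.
x_1 = 1, y_1 = 14.5, z_1 = 7, d_1 = 4.5, h_1 = 7.5, x_2 = 14, y_2 = 6.5, z_2 = 7, r_2 = 2.5, x_3 = 4.5, y_3 = 4.5, z_3 = 4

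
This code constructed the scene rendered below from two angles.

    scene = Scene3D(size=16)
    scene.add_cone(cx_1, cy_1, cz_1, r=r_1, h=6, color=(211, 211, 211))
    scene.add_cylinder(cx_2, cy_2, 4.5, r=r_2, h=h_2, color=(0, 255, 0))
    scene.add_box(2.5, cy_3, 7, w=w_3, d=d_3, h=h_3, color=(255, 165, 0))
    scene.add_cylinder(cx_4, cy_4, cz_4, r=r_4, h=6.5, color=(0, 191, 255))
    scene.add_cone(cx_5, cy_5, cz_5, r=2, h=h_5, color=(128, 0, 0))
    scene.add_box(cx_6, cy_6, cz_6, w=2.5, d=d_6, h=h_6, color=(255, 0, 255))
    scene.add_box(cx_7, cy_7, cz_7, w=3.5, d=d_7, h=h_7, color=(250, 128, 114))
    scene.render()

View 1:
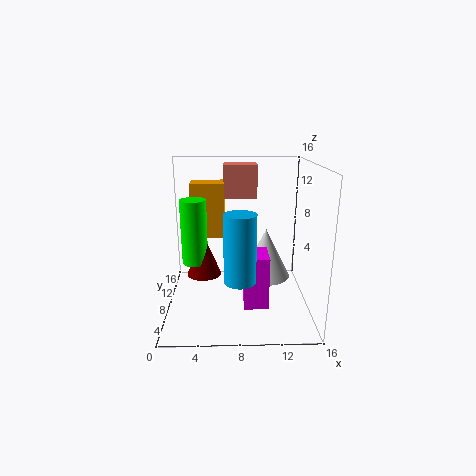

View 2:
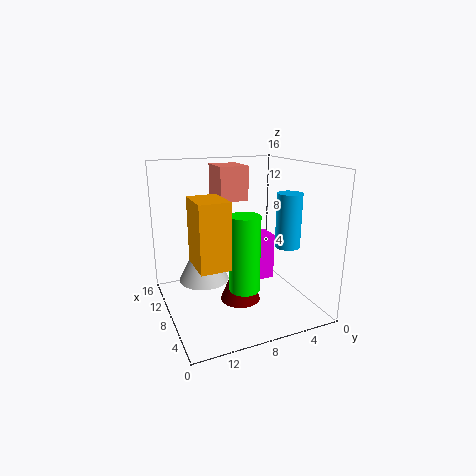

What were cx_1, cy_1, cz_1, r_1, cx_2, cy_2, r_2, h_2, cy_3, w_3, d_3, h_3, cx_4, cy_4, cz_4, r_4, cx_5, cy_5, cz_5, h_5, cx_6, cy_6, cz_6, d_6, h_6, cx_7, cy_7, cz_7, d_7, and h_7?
cx_1 = 11.5
cy_1 = 11
cz_1 = 2
r_1 = 3
cx_2 = 3
cy_2 = 9.5
r_2 = 1.5
h_2 = 7.5
cy_3 = 11
w_3 = 4
d_3 = 3
h_3 = 6.5
cx_4 = 8
cy_4 = 1.5
cz_4 = 6
r_4 = 1.5
cx_5 = 4
cy_5 = 9.5
cz_5 = 3
h_5 = 5
cx_6 = 8.5
cy_6 = 3
cz_6 = 2
d_6 = 3.5
h_6 = 5.5
cx_7 = 6.5
cy_7 = 7.5
cz_7 = 12.5
d_7 = 3
h_7 = 3.5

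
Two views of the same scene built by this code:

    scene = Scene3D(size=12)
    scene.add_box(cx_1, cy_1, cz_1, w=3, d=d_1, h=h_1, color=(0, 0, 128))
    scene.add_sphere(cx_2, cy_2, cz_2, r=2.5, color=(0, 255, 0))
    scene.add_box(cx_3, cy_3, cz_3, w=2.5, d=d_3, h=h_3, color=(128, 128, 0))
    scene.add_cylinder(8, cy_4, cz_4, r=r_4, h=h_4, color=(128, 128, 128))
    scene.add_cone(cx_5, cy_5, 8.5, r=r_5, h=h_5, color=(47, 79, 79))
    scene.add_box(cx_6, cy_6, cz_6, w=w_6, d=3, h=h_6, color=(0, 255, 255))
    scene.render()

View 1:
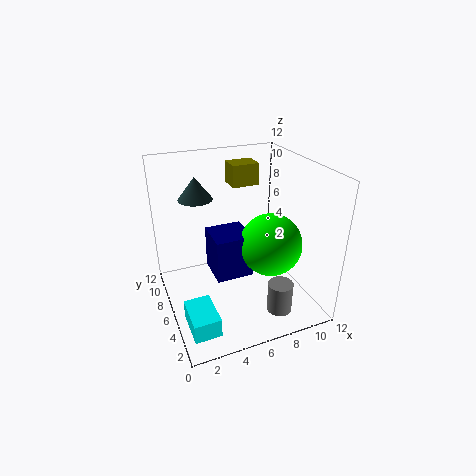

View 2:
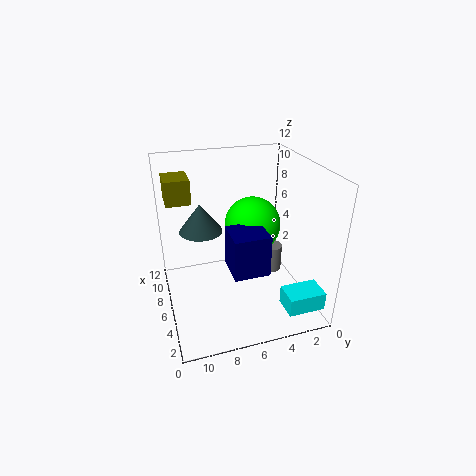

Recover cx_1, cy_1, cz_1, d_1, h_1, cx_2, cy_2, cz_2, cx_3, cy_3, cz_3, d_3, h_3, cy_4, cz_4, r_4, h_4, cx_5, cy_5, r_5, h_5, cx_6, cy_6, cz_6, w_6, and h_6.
cx_1 = 3.5, cy_1 = 4, cz_1 = 3.5, d_1 = 3, h_1 = 3.5, cx_2 = 8, cy_2 = 4, cz_2 = 6, cx_3 = 7, cy_3 = 9.5, cz_3 = 9, d_3 = 2, h_3 = 2, cy_4 = 2, cz_4 = 1, r_4 = 1, h_4 = 2.5, cx_5 = 3.5, cy_5 = 9.5, r_5 = 1.5, h_5 = 2, cx_6 = 0.5, cy_6 = 0.5, cz_6 = 1.5, w_6 = 2, h_6 = 1.5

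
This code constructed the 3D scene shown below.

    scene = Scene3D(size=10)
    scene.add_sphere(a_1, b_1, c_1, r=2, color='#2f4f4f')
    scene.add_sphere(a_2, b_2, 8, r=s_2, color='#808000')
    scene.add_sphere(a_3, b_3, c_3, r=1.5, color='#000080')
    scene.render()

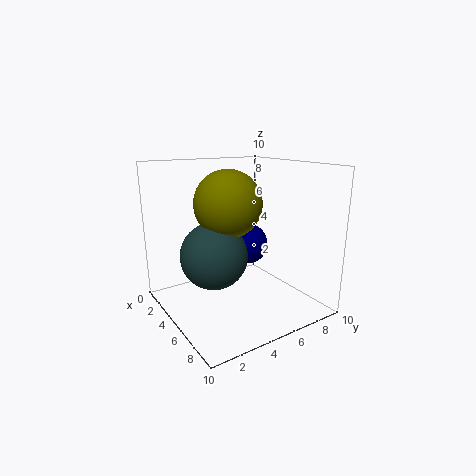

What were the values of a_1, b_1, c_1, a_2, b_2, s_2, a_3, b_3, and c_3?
a_1 = 7, b_1 = 2, c_1 = 5, a_2 = 7, b_2 = 3, s_2 = 2, a_3 = 4, b_3 = 6.5, c_3 = 4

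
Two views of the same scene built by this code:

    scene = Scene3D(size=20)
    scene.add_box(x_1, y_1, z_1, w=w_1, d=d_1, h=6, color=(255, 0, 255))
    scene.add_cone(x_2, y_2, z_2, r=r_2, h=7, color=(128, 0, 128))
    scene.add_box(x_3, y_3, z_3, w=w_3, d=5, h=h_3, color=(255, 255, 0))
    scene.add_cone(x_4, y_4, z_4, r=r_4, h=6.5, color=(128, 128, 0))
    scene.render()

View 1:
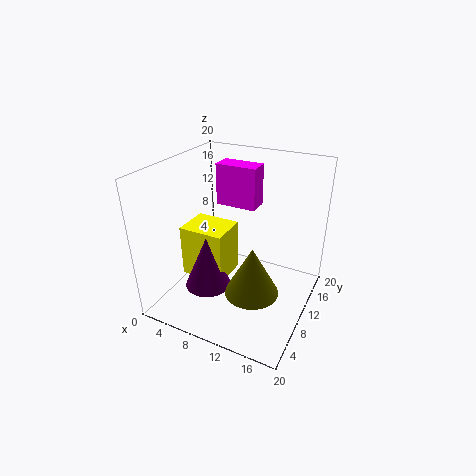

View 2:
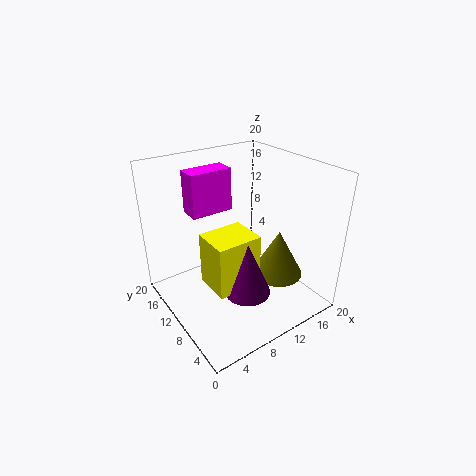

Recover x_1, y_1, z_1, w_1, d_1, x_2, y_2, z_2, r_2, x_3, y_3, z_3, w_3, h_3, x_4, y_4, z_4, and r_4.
x_1 = 5
y_1 = 13
z_1 = 13
w_1 = 6
d_1 = 3
x_2 = 8
y_2 = 5
z_2 = 5
r_2 = 3
x_3 = 4
y_3 = 5
z_3 = 5.5
w_3 = 6
h_3 = 7
x_4 = 14
y_4 = 6
z_4 = 5
r_4 = 3.5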